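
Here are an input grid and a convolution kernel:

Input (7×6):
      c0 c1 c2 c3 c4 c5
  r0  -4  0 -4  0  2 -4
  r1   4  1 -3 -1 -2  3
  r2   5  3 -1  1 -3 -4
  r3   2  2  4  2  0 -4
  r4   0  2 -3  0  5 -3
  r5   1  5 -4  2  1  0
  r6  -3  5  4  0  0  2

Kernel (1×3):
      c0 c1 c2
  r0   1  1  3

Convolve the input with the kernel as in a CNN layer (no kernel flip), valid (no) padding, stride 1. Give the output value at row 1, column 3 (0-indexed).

The receptive field on the input at this output position is [-1 -2 3]. Elementwise product with the kernel and sum: -1·1 + -2·1 + 3·3.

6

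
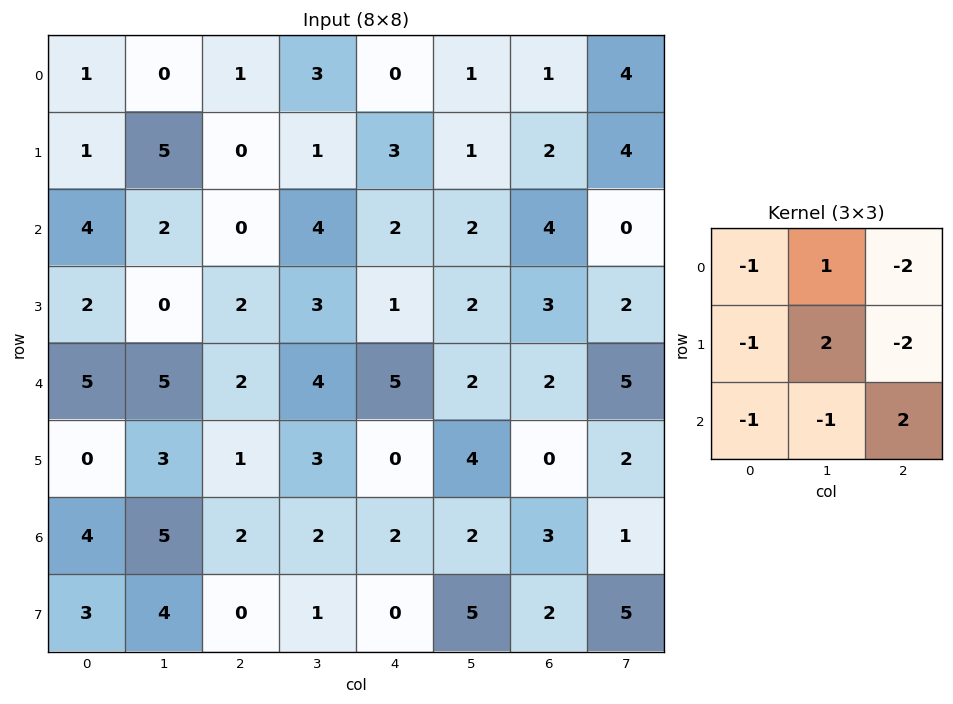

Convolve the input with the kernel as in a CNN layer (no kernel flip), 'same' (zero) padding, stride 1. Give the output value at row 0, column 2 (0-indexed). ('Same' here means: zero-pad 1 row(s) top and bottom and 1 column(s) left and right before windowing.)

The receptive field on the zero-padded input at this output position is [0 0 0 / 0 1 3 / 5 0 1]. Elementwise product with the kernel and sum: 0·-1 + 0·1 + 0·-2 + 0·-1 + 1·2 + 3·-2 + 5·-1 + 0·-1 + 1·2.

-7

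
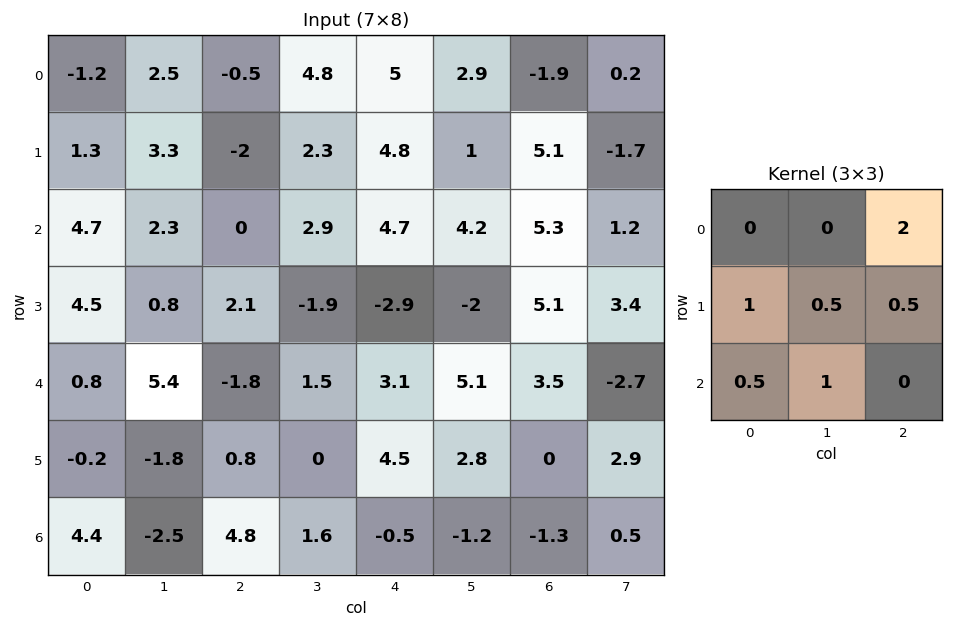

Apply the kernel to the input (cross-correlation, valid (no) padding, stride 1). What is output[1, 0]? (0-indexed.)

4.9

The receptive field on the input at this output position is [1.3 3.3 -2 / 4.7 2.3 0 / 4.5 0.8 2.1]. Elementwise product with the kernel and sum: -2·2 + 4.7·1 + 2.3·0.5 + 0·0.5 + 4.5·0.5 + 0.8·1.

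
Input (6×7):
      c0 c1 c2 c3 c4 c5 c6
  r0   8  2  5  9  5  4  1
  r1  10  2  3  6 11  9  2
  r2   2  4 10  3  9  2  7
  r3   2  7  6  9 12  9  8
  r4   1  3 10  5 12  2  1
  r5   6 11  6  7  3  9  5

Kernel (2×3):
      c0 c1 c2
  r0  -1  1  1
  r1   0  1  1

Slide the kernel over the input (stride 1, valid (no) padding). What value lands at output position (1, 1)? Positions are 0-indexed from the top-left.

20

The receptive field on the input at this output position is [2 3 6 / 4 10 3]. Elementwise product with the kernel and sum: 2·-1 + 3·1 + 6·1 + 10·1 + 3·1.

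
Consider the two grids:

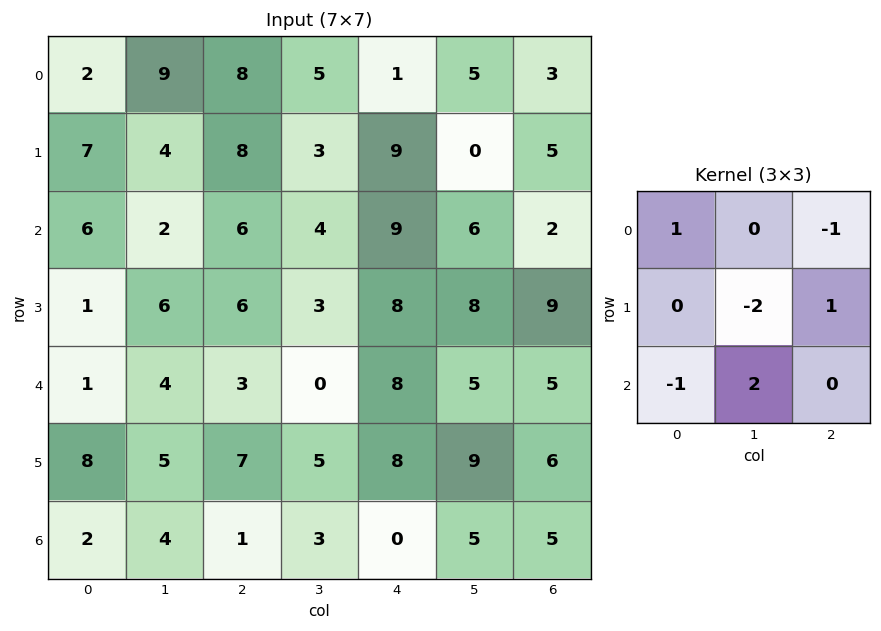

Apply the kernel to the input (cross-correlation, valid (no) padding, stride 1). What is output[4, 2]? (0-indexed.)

The receptive field on the input at this output position is [3 0 8 / 7 5 8 / 1 3 0]. Elementwise product with the kernel and sum: 3·1 + 8·-1 + 5·-2 + 8·1 + 1·-1 + 3·2.

-2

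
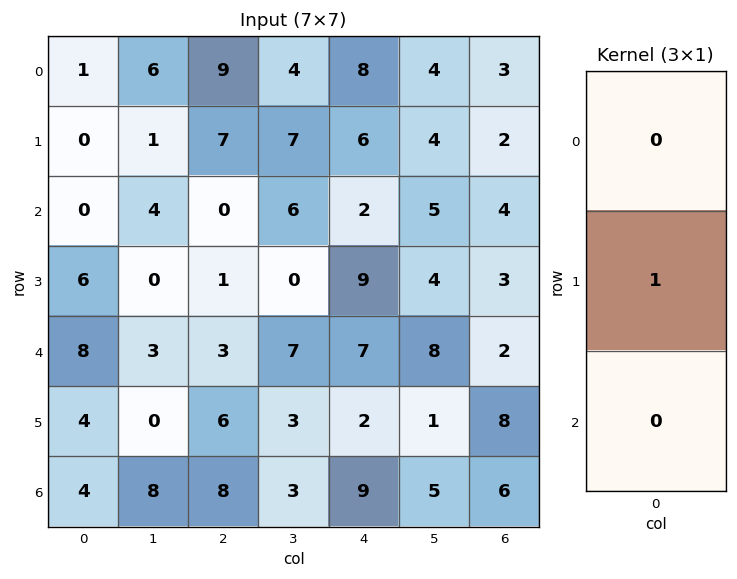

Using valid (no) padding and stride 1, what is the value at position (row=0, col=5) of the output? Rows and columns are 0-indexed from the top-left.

4

The receptive field on the input at this output position is [4 / 4 / 5]. Elementwise product with the kernel and sum: 4·1.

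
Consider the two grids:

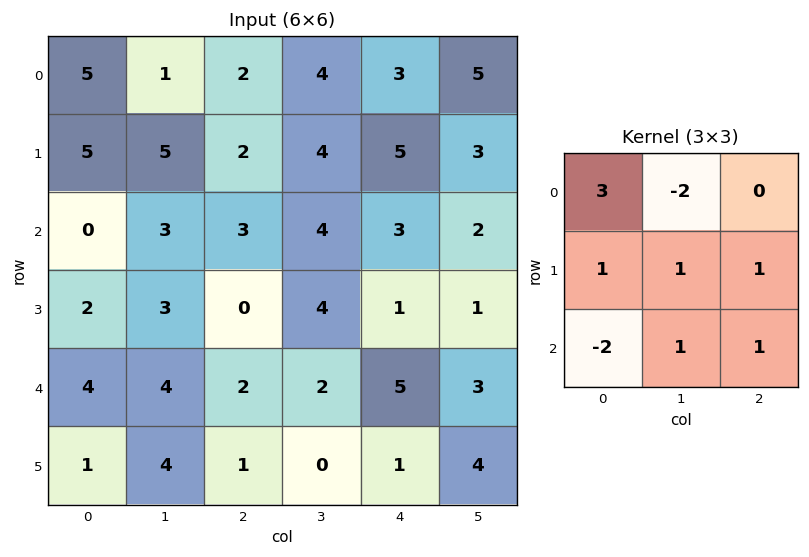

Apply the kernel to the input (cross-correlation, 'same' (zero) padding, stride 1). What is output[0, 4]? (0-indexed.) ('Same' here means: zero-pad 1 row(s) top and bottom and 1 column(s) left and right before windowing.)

The receptive field on the zero-padded input at this output position is [0 0 0 / 4 3 5 / 4 5 3]. Elementwise product with the kernel and sum: 0·3 + 0·-2 + 4·1 + 3·1 + 5·1 + 4·-2 + 5·1 + 3·1.

12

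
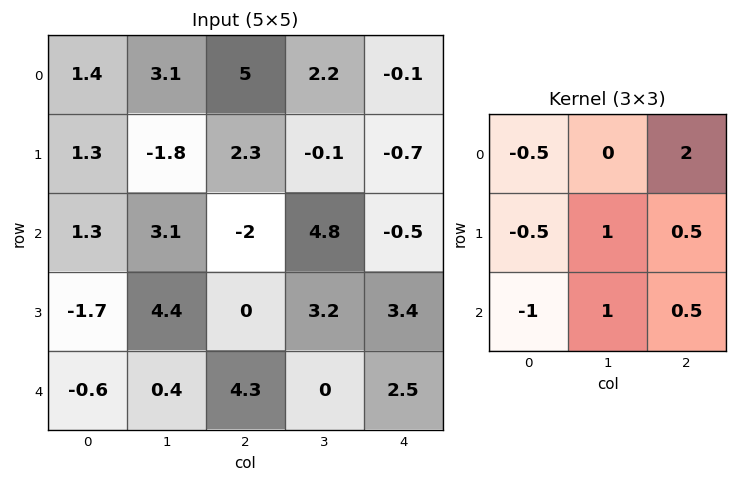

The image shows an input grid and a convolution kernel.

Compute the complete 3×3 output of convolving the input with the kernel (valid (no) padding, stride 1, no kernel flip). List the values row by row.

Output[0,0]: The receptive field on the input at this output position is [1.4 3.1 5 / 1.3 -1.8 2.3 / 1.3 3.1 -2]. Elementwise product with the kernel and sum: 1.4·-0.5 + 5·2 + 1.3·-0.5 + -1.8·1 + 2.3·0.5 + 1.3·-1 + 3.1·1 + -2·0.5.
Output[0,1]: The receptive field on the input at this output position is [3.1 5 2.2 / -1.8 2.3 -0.1 / 3.1 -2 4.8]. Elementwise product with the kernel and sum: 3.1·-0.5 + 2.2·2 + -1.8·-0.5 + 2.3·1 + -0.1·0.5 + 3.1·-1 + -2·1 + 4.8·0.5.

8.8 3.3 2.25
11.5 -3.25 7.9
3.75 11.35 1.85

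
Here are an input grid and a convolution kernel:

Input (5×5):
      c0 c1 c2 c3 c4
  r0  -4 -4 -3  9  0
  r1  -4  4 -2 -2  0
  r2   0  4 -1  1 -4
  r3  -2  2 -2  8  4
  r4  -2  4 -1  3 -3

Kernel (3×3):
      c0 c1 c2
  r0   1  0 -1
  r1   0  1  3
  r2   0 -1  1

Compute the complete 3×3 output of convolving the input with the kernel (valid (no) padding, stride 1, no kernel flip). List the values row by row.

Output[0,0]: The receptive field on the input at this output position is [-4 -4 -3 / -4 4 -2 / 0 4 -1]. Elementwise product with the kernel and sum: -4·1 + -3·-1 + 4·1 + -2·3 + 4·-1 + -1·1.
Output[0,1]: The receptive field on the input at this output position is [-4 -3 9 / 4 -2 -2 / 4 -1 1]. Elementwise product with the kernel and sum: -4·1 + 9·-1 + -2·1 + -2·3 + -1·-1 + 1·1.

-8 -19 -10
-5 18 -17
-8 29 17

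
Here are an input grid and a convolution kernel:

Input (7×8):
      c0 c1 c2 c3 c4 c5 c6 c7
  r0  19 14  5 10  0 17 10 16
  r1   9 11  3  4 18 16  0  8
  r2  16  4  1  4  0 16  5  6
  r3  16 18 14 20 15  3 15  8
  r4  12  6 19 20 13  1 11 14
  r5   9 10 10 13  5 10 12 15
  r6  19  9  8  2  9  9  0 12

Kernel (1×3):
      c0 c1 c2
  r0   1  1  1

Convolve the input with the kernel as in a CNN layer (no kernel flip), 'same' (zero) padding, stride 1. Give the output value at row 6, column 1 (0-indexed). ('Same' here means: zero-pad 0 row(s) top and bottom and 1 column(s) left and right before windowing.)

36

The receptive field on the zero-padded input at this output position is [19 9 8]. Elementwise product with the kernel and sum: 19·1 + 9·1 + 8·1.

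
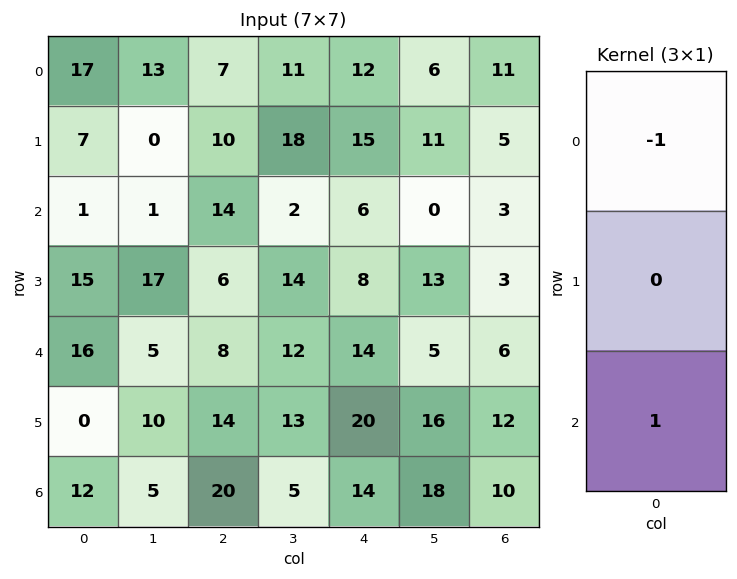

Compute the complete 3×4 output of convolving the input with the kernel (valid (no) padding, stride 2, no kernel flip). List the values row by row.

Output[0,0]: The receptive field on the input at this output position is [17 / 7 / 1]. Elementwise product with the kernel and sum: 17·-1 + 1·1.

-16 7 -6 -8
15 -6 8 3
-4 12 0 4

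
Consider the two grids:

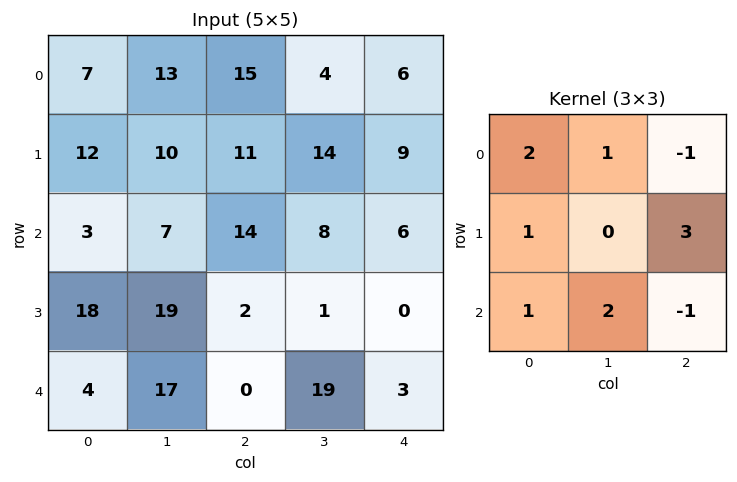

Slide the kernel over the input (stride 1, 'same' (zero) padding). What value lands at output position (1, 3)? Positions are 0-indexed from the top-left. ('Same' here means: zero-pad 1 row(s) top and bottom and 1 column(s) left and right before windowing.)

The receptive field on the zero-padded input at this output position is [15 4 6 / 11 14 9 / 14 8 6]. Elementwise product with the kernel and sum: 15·2 + 4·1 + 6·-1 + 11·1 + 9·3 + 14·1 + 8·2 + 6·-1.

90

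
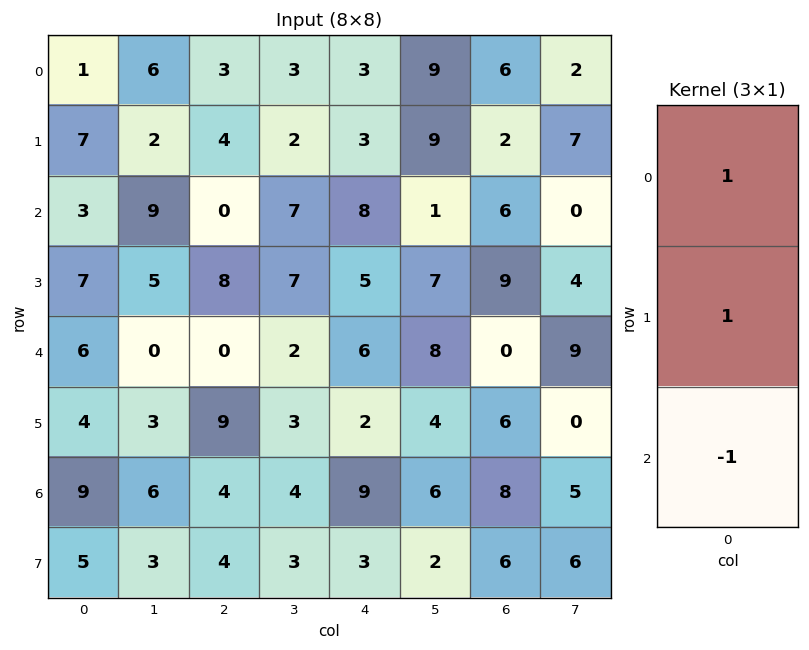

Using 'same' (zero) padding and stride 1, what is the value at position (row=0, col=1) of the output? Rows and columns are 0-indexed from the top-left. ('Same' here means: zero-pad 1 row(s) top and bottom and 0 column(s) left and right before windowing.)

4

The receptive field on the zero-padded input at this output position is [0 / 6 / 2]. Elementwise product with the kernel and sum: 0·1 + 6·1 + 2·-1.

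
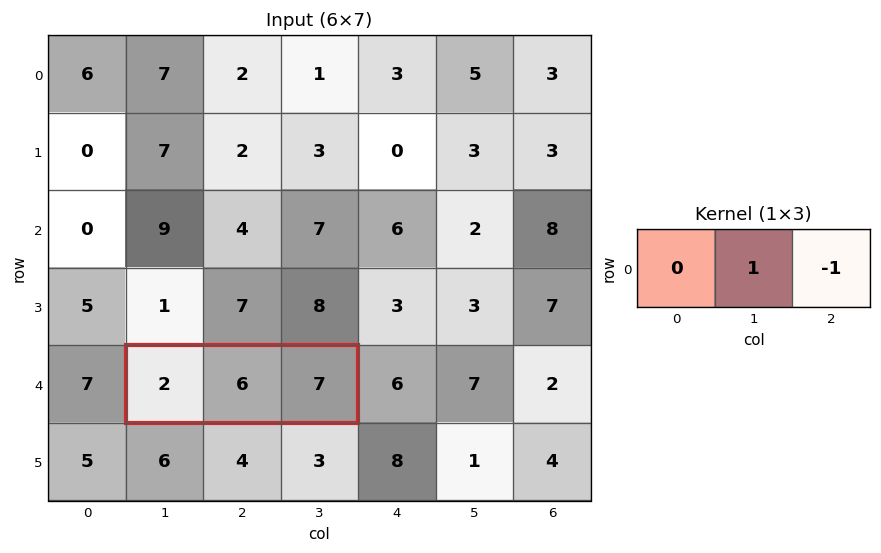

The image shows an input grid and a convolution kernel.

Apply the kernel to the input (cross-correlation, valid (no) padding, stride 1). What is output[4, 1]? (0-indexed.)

The receptive field on the input at this output position is [2 6 7]. Elementwise product with the kernel and sum: 6·1 + 7·-1.

-1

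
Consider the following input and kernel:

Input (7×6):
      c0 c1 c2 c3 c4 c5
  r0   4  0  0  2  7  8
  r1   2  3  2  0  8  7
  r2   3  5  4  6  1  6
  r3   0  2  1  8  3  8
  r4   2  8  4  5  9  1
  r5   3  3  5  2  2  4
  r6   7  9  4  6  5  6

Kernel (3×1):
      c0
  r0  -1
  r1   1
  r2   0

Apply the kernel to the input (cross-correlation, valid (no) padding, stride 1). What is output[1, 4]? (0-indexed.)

The receptive field on the input at this output position is [8 / 1 / 3]. Elementwise product with the kernel and sum: 8·-1 + 1·1.

-7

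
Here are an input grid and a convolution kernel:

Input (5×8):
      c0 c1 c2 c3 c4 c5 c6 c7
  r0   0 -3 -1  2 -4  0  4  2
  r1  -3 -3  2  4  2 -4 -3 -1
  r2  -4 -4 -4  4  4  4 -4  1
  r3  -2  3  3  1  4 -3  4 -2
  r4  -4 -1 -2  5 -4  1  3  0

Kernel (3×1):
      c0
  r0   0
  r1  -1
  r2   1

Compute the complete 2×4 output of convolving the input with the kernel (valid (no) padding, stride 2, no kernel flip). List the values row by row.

-1 -6 2 -1
-2 -5 -8 -1

Output[0,0]: The receptive field on the input at this output position is [0 / -3 / -4]. Elementwise product with the kernel and sum: -3·-1 + -4·1.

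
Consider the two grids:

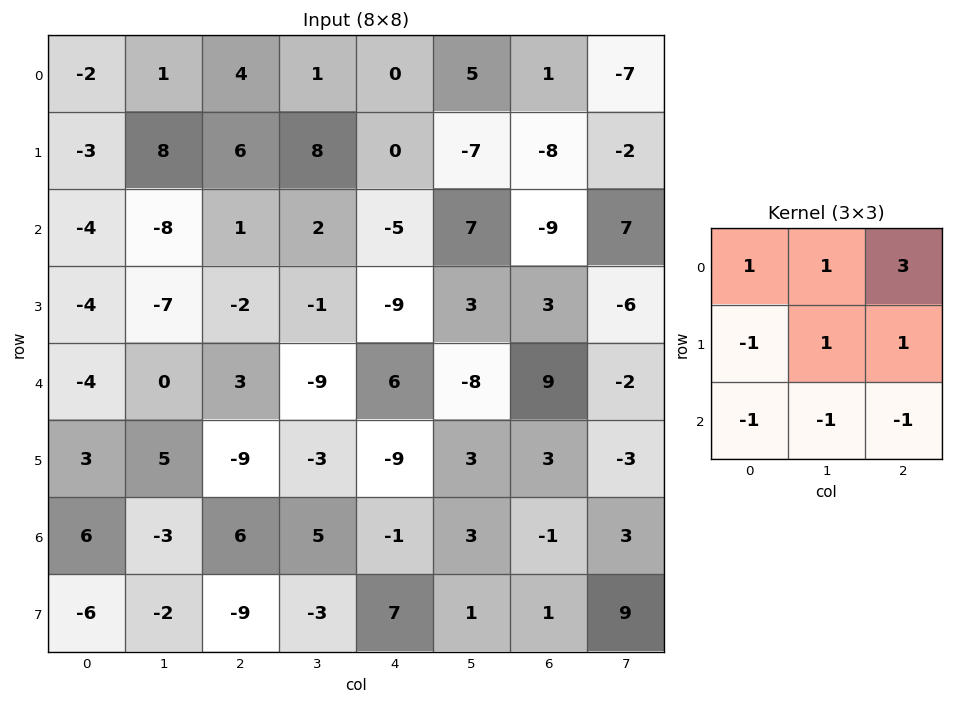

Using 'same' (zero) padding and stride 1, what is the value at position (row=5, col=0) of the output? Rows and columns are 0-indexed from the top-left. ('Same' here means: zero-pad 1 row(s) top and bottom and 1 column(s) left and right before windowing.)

1

The receptive field on the zero-padded input at this output position is [0 -4 0 / 0 3 5 / 0 6 -3]. Elementwise product with the kernel and sum: 0·1 + -4·1 + 0·3 + 0·-1 + 3·1 + 5·1 + 0·-1 + 6·-1 + -3·-1.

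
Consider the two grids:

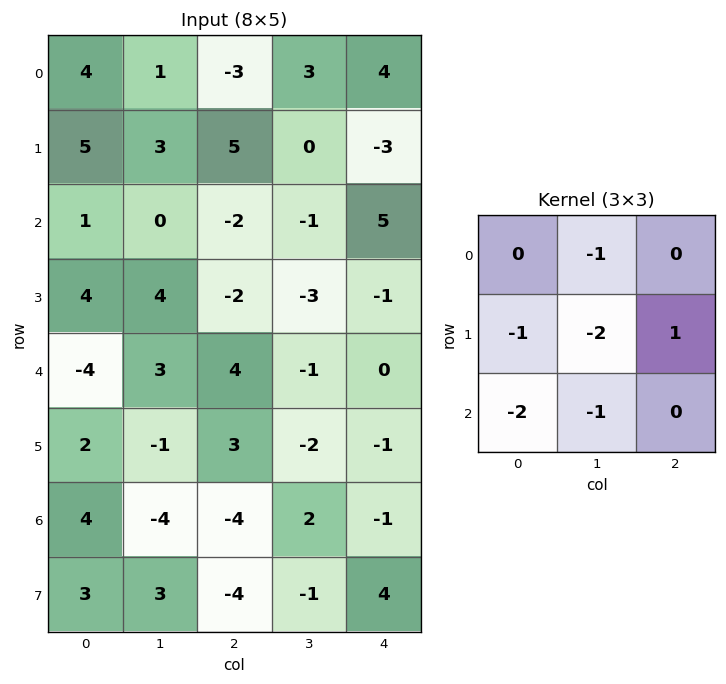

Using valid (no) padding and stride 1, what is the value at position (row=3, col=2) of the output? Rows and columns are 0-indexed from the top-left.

-3

The receptive field on the input at this output position is [-2 -3 -1 / 4 -1 0 / 3 -2 -1]. Elementwise product with the kernel and sum: -3·-1 + 4·-1 + -1·-2 + 0·1 + 3·-2 + -2·-1.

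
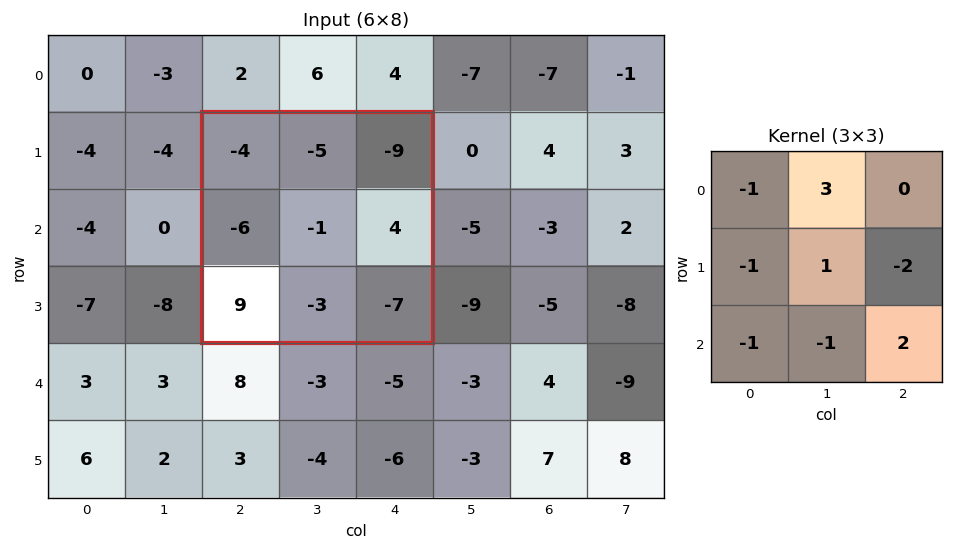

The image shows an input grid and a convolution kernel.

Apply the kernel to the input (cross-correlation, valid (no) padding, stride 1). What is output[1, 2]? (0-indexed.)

-34

The receptive field on the input at this output position is [-4 -5 -9 / -6 -1 4 / 9 -3 -7]. Elementwise product with the kernel and sum: -4·-1 + -5·3 + -6·-1 + -1·1 + 4·-2 + 9·-1 + -3·-1 + -7·2.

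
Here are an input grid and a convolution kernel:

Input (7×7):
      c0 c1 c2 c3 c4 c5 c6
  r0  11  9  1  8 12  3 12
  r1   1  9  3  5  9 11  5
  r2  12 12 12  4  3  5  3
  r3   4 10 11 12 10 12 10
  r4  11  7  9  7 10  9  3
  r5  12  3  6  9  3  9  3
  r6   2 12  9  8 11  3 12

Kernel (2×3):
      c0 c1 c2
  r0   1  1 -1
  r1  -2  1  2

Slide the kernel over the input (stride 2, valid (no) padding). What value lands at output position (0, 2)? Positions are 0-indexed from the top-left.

The receptive field on the input at this output position is [12 3 12 / 9 11 5]. Elementwise product with the kernel and sum: 12·1 + 3·1 + 12·-1 + 9·-2 + 11·1 + 5·2.

6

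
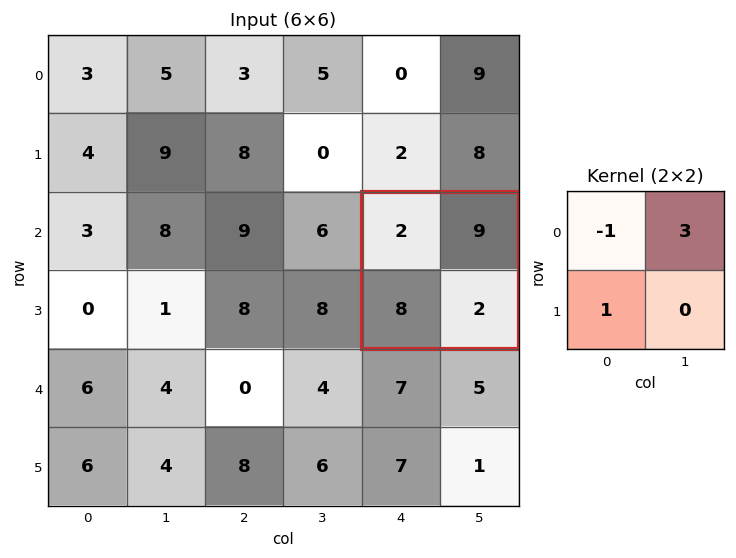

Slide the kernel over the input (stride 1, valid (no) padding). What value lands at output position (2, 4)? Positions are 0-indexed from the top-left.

The receptive field on the input at this output position is [2 9 / 8 2]. Elementwise product with the kernel and sum: 2·-1 + 9·3 + 8·1.

33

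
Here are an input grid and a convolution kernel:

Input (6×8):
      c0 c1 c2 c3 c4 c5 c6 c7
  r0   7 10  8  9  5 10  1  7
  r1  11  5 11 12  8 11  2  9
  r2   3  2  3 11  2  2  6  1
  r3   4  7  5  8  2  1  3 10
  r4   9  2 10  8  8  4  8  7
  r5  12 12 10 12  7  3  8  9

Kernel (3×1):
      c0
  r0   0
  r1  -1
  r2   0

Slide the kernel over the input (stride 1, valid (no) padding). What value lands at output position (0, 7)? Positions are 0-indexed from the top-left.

-9

The receptive field on the input at this output position is [7 / 9 / 1]. Elementwise product with the kernel and sum: 9·-1.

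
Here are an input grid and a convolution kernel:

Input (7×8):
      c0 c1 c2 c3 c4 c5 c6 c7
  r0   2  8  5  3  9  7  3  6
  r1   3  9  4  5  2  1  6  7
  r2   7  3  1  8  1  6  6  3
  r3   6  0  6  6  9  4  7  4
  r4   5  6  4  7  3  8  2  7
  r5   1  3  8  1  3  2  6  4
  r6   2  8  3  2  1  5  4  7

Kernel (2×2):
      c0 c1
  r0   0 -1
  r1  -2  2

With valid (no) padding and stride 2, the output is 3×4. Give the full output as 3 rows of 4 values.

4 -1 -9 -4
-15 -8 -16 -9
-2 -21 -10 -11

Output[0,0]: The receptive field on the input at this output position is [2 8 / 3 9]. Elementwise product with the kernel and sum: 8·-1 + 3·-2 + 9·2.
Output[0,1]: The receptive field on the input at this output position is [5 3 / 4 5]. Elementwise product with the kernel and sum: 3·-1 + 4·-2 + 5·2.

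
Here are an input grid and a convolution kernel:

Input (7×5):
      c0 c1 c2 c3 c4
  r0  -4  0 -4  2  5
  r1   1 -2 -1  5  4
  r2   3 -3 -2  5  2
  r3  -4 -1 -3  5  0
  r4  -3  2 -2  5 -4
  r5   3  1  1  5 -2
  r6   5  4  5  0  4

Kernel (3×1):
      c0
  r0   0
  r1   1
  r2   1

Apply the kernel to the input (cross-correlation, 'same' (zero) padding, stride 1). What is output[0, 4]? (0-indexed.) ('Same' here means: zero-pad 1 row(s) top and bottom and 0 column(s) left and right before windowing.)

The receptive field on the zero-padded input at this output position is [0 / 5 / 4]. Elementwise product with the kernel and sum: 5·1 + 4·1.

9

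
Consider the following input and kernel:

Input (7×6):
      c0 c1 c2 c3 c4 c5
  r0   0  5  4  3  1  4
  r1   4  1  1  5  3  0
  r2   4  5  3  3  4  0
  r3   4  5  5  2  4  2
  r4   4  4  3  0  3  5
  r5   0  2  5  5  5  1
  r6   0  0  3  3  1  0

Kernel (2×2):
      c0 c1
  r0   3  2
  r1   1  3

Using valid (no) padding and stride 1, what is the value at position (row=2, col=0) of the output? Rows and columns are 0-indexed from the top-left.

41

The receptive field on the input at this output position is [4 5 / 4 5]. Elementwise product with the kernel and sum: 4·3 + 5·2 + 4·1 + 5·3.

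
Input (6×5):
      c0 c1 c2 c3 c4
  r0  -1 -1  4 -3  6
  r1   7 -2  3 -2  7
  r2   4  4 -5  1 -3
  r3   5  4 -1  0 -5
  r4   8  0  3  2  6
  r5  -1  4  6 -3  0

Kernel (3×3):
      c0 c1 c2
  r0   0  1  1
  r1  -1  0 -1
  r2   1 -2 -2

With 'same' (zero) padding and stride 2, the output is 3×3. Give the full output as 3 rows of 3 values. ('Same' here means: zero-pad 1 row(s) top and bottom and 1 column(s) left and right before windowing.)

-9 0 -13
-17 2 16
3 -5 -10

Output[0,0]: The receptive field on the zero-padded input at this output position is [0 0 0 / 0 -1 -1 / 0 7 -2]. Elementwise product with the kernel and sum: 0·1 + 0·1 + 0·-1 + -1·-1 + 0·1 + 7·-2 + -2·-2.
Output[0,1]: The receptive field on the zero-padded input at this output position is [0 0 0 / -1 4 -3 / -2 3 -2]. Elementwise product with the kernel and sum: 0·1 + 0·1 + -1·-1 + -3·-1 + -2·1 + 3·-2 + -2·-2.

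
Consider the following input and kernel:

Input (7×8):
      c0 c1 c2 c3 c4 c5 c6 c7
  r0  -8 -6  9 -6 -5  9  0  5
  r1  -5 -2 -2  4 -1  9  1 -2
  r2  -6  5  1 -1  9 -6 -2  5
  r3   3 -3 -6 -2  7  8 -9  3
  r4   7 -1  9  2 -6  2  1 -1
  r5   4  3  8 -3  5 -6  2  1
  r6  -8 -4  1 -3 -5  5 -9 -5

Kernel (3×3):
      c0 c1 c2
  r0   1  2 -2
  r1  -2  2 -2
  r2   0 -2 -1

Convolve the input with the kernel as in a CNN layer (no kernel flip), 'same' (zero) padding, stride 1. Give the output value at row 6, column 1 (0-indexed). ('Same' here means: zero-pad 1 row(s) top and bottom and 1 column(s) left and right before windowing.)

The receptive field on the zero-padded input at this output position is [4 3 8 / -8 -4 1 / 0 0 0]. Elementwise product with the kernel and sum: 4·1 + 3·2 + 8·-2 + -8·-2 + -4·2 + 1·-2 + 0·-2 + 0·-1.

0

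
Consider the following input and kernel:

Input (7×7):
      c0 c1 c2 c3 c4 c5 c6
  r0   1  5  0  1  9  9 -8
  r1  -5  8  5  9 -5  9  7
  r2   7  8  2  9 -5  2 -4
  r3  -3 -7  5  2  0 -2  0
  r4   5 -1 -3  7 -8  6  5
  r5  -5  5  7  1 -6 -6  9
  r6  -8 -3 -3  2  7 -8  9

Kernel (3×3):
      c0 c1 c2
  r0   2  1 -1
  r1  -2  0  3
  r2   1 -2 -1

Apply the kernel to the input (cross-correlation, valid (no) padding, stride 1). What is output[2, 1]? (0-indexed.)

The receptive field on the input at this output position is [8 2 9 / -7 5 2 / -1 -3 7]. Elementwise product with the kernel and sum: 8·2 + 2·1 + 9·-1 + -7·-2 + 2·3 + -1·1 + -3·-2 + 7·-1.

27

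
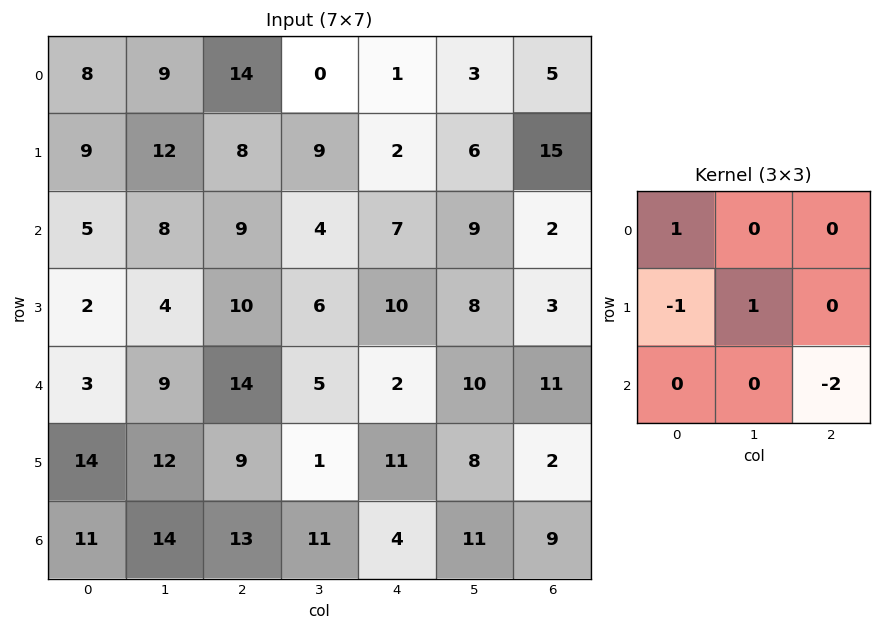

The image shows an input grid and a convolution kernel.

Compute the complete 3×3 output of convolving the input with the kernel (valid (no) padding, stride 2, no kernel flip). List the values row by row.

Output[0,0]: The receptive field on the input at this output position is [8 9 14 / 9 12 8 / 5 8 9]. Elementwise product with the kernel and sum: 8·1 + 9·-1 + 12·1 + 9·-2.

-7 1 1
-21 1 -17
-25 -2 -19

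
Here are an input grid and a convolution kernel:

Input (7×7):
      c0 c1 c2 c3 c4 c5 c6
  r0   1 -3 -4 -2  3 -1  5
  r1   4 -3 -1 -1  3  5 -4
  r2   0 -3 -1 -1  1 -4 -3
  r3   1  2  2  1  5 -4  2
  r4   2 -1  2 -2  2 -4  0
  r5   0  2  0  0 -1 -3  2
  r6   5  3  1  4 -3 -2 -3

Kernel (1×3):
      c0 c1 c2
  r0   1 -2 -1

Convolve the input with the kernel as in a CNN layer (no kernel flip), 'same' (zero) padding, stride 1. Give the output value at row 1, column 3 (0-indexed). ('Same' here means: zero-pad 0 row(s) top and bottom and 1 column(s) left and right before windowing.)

-2

The receptive field on the zero-padded input at this output position is [-1 -1 3]. Elementwise product with the kernel and sum: -1·1 + -1·-2 + 3·-1.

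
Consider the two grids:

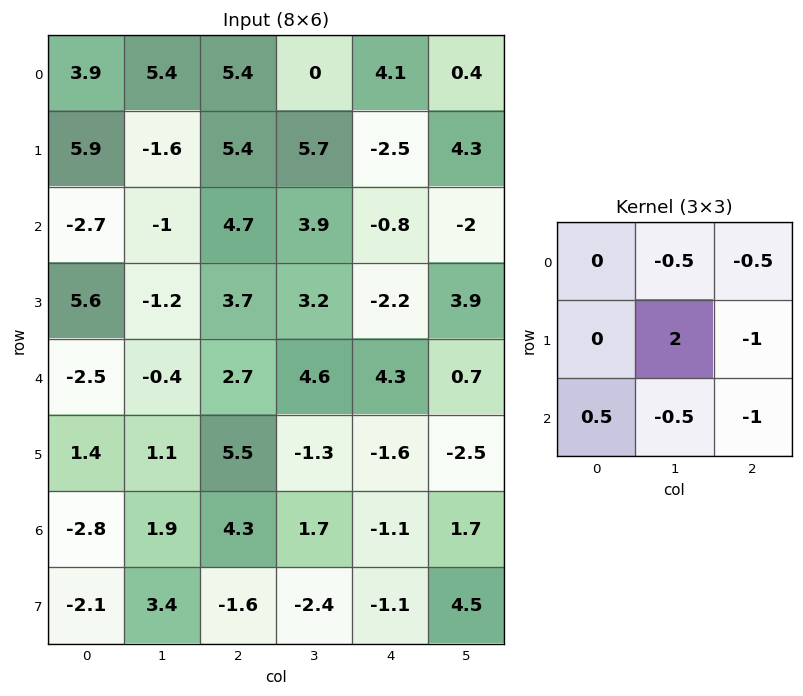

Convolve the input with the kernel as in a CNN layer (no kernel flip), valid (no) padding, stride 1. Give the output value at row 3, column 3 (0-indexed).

The receptive field on the input at this output position is [3.2 -2.2 3.9 / 4.6 4.3 0.7 / -1.3 -1.6 -2.5]. Elementwise product with the kernel and sum: -2.2·-0.5 + 3.9·-0.5 + 4.3·2 + 0.7·-1 + -1.3·0.5 + -1.6·-0.5 + -2.5·-1.

9.7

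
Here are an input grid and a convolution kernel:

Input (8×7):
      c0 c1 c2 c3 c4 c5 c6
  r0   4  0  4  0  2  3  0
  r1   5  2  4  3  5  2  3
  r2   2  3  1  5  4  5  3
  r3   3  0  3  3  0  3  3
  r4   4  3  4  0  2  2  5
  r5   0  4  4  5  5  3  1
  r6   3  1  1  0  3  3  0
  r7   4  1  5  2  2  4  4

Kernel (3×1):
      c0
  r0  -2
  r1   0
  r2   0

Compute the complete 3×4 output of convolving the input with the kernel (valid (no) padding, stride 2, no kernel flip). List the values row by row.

Output[0,0]: The receptive field on the input at this output position is [4 / 5 / 2]. Elementwise product with the kernel and sum: 4·-2.
Output[0,1]: The receptive field on the input at this output position is [4 / 4 / 1]. Elementwise product with the kernel and sum: 4·-2.

-8 -8 -4 0
-4 -2 -8 -6
-8 -8 -4 -10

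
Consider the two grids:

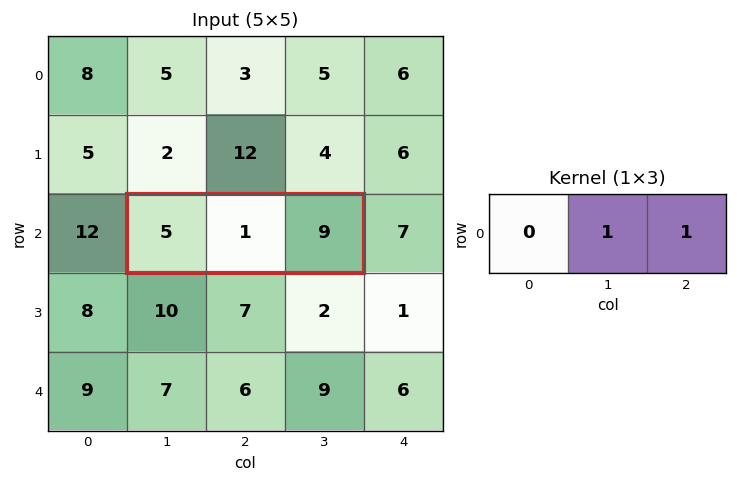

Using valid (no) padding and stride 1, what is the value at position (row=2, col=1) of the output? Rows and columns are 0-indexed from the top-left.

10

The receptive field on the input at this output position is [5 1 9]. Elementwise product with the kernel and sum: 1·1 + 9·1.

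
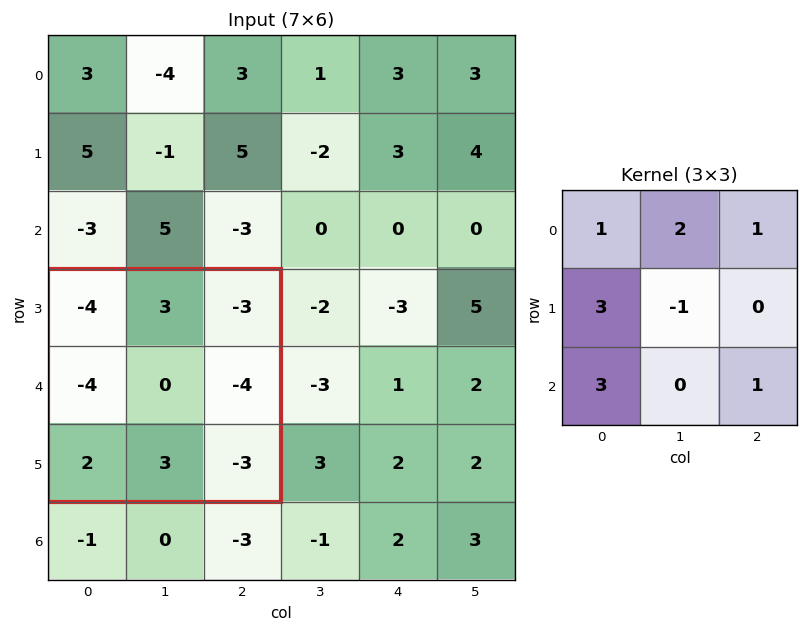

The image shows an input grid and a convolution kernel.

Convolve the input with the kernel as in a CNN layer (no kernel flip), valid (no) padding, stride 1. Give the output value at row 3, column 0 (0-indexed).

The receptive field on the input at this output position is [-4 3 -3 / -4 0 -4 / 2 3 -3]. Elementwise product with the kernel and sum: -4·1 + 3·2 + -3·1 + -4·3 + 0·-1 + 2·3 + -3·1.

-10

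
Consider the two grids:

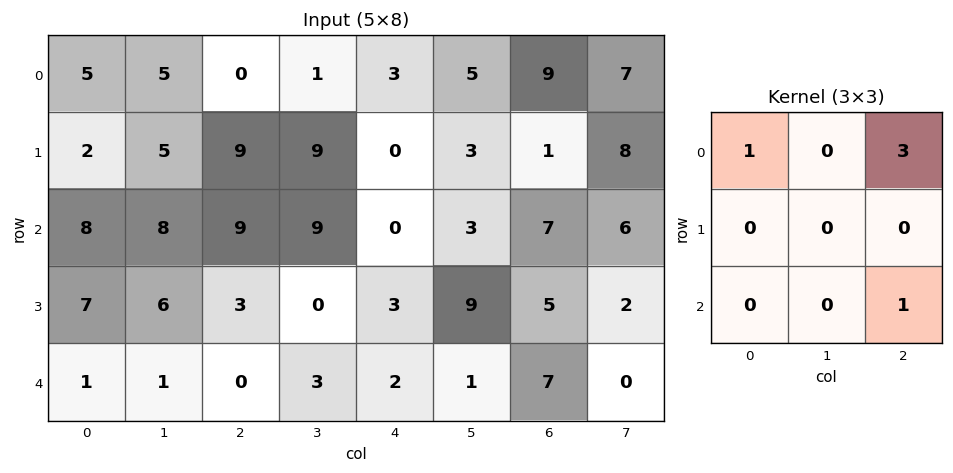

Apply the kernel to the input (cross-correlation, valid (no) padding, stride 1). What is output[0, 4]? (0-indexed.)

The receptive field on the input at this output position is [3 5 9 / 0 3 1 / 0 3 7]. Elementwise product with the kernel and sum: 3·1 + 9·3 + 7·1.

37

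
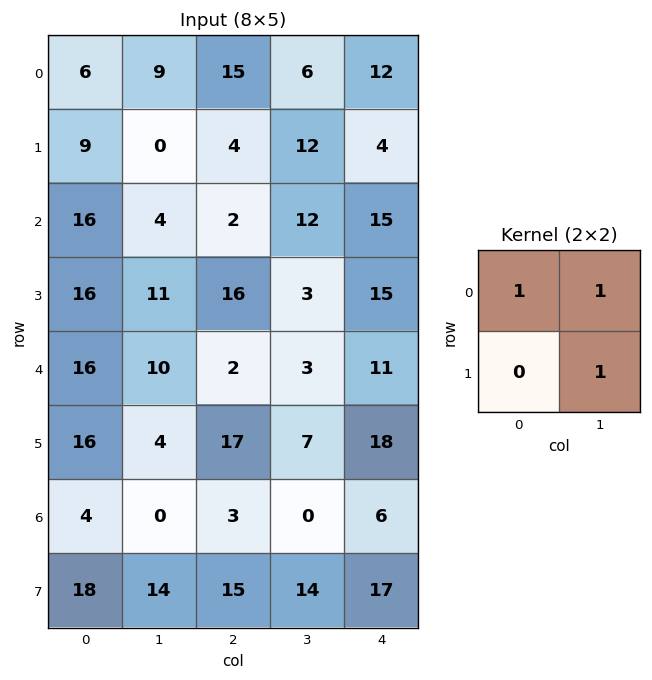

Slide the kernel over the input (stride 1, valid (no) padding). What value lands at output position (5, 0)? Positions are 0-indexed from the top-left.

The receptive field on the input at this output position is [16 4 / 4 0]. Elementwise product with the kernel and sum: 16·1 + 4·1 + 0·1.

20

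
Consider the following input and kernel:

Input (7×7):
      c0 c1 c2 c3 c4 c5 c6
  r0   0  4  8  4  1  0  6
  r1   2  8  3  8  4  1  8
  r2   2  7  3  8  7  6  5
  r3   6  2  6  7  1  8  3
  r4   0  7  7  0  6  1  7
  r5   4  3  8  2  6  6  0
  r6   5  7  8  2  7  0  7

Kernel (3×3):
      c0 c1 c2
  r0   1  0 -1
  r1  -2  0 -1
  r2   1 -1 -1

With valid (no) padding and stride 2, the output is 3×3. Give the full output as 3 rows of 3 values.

-23 -15 -25
-33 -16 -5
-33 -22 -13

Output[0,0]: The receptive field on the input at this output position is [0 4 8 / 2 8 3 / 2 7 3]. Elementwise product with the kernel and sum: 0·1 + 8·-1 + 2·-2 + 3·-1 + 2·1 + 7·-1 + 3·-1.
Output[0,1]: The receptive field on the input at this output position is [8 4 1 / 3 8 4 / 3 8 7]. Elementwise product with the kernel and sum: 8·1 + 1·-1 + 3·-2 + 4·-1 + 3·1 + 8·-1 + 7·-1.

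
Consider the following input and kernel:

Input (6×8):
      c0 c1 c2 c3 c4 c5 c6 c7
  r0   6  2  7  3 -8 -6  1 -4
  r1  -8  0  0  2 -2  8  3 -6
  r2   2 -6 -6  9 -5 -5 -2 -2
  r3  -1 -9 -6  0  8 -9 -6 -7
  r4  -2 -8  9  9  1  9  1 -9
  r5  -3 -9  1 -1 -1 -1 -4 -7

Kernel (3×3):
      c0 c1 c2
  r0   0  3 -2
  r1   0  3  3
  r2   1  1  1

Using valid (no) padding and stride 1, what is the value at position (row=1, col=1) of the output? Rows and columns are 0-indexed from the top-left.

-10

The receptive field on the input at this output position is [0 0 2 / -6 -6 9 / -9 -6 0]. Elementwise product with the kernel and sum: 0·3 + 2·-2 + -6·3 + 9·3 + -9·1 + -6·1 + 0·1.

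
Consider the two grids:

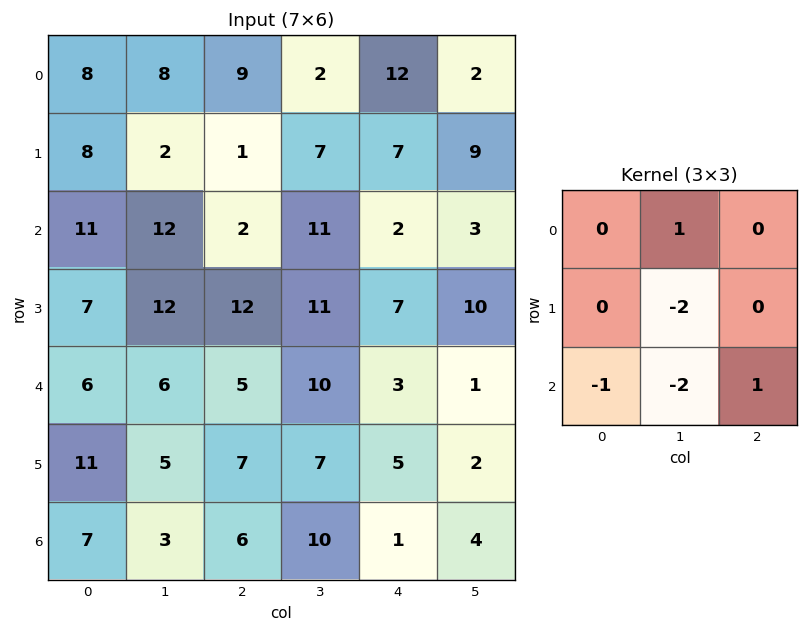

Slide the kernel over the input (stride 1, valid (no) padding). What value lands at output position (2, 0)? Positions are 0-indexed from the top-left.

-25

The receptive field on the input at this output position is [11 12 2 / 7 12 12 / 6 6 5]. Elementwise product with the kernel and sum: 12·1 + 12·-2 + 6·-1 + 6·-2 + 5·1.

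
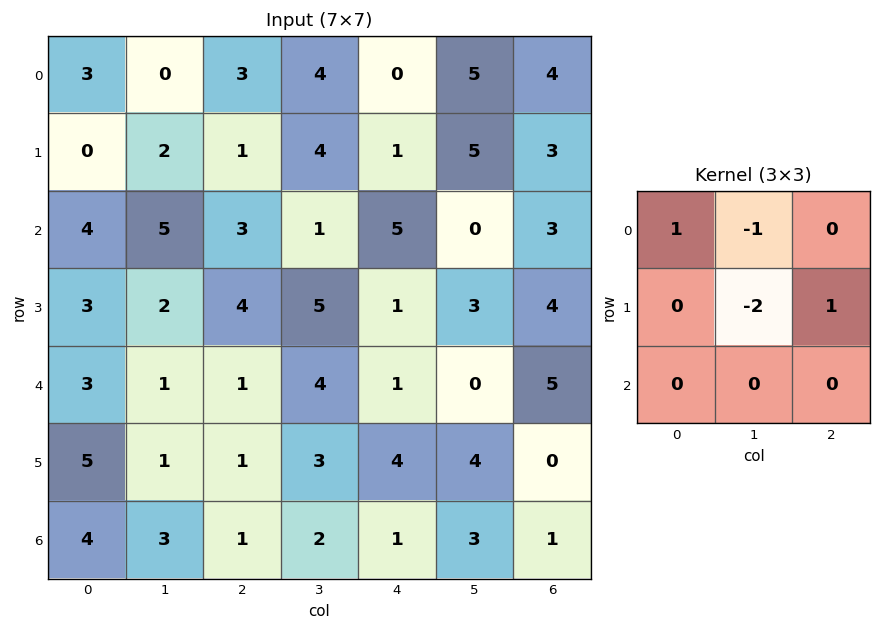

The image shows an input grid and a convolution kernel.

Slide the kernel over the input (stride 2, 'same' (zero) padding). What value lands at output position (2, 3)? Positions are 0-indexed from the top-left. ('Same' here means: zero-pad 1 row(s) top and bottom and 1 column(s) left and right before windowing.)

-11

The receptive field on the zero-padded input at this output position is [3 4 0 / 0 5 0 / 4 0 0]. Elementwise product with the kernel and sum: 3·1 + 4·-1 + 5·-2 + 0·1.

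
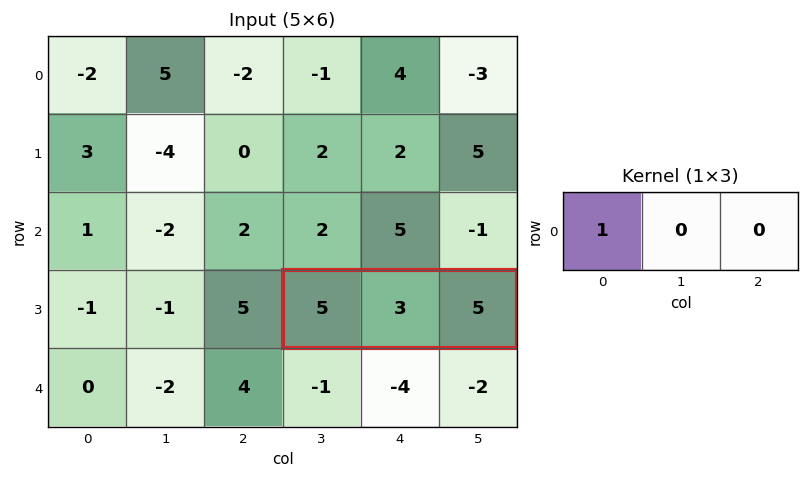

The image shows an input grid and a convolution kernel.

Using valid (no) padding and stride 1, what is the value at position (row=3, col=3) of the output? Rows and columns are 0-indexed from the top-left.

The receptive field on the input at this output position is [5 3 5]. Elementwise product with the kernel and sum: 5·1.

5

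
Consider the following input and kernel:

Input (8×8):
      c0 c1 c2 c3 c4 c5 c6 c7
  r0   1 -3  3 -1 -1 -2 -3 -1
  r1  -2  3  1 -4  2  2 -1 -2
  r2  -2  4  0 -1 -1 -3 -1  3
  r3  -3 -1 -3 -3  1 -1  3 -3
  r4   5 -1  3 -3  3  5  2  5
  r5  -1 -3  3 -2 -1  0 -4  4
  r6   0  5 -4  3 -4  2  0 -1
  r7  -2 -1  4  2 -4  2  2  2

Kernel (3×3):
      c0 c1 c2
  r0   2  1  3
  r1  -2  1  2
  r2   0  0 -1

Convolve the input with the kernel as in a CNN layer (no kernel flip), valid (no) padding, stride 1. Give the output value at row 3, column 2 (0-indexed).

The receptive field on the input at this output position is [-3 -3 1 / 3 -3 3 / 3 -2 -1]. Elementwise product with the kernel and sum: -3·2 + -3·1 + 1·3 + 3·-2 + -3·1 + 3·2 + -1·-1.

-8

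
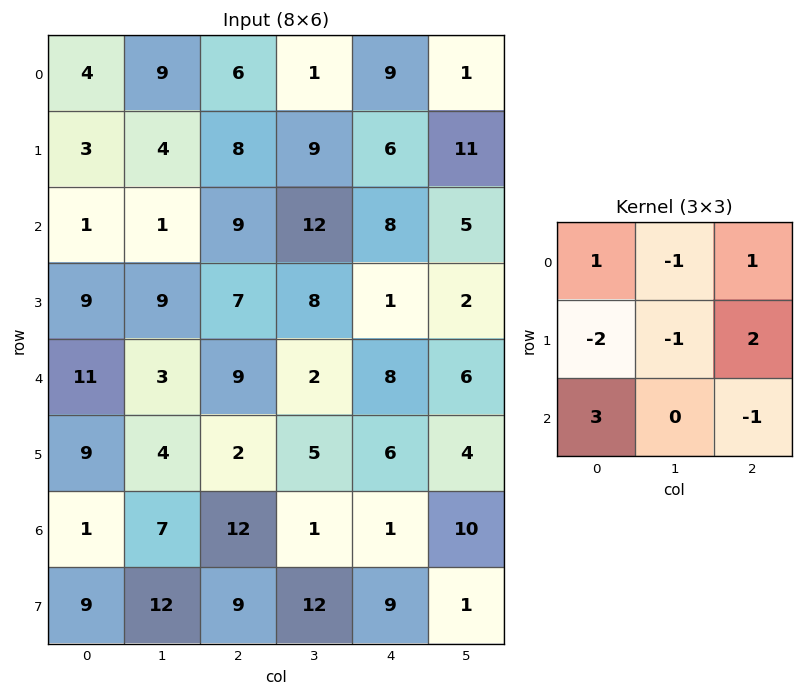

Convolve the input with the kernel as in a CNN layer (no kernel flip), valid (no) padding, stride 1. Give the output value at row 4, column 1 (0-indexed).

16

The receptive field on the input at this output position is [3 9 2 / 4 2 5 / 7 12 1]. Elementwise product with the kernel and sum: 3·1 + 9·-1 + 2·1 + 4·-2 + 2·-1 + 5·2 + 7·3 + 1·-1.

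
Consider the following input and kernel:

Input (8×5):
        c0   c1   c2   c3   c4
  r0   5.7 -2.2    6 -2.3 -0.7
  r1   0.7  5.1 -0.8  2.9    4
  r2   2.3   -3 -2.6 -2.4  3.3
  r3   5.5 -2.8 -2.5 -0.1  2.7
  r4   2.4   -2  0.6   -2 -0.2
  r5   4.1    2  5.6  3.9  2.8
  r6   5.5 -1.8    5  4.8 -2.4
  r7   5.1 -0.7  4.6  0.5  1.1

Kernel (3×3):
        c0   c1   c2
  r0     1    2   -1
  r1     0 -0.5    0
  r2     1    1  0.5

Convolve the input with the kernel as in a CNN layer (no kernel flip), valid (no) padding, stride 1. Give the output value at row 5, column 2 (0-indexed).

13.85

The receptive field on the input at this output position is [5.6 3.9 2.8 / 5 4.8 -2.4 / 4.6 0.5 1.1]. Elementwise product with the kernel and sum: 5.6·1 + 3.9·2 + 2.8·-1 + 4.8·-0.5 + 4.6·1 + 0.5·1 + 1.1·0.5.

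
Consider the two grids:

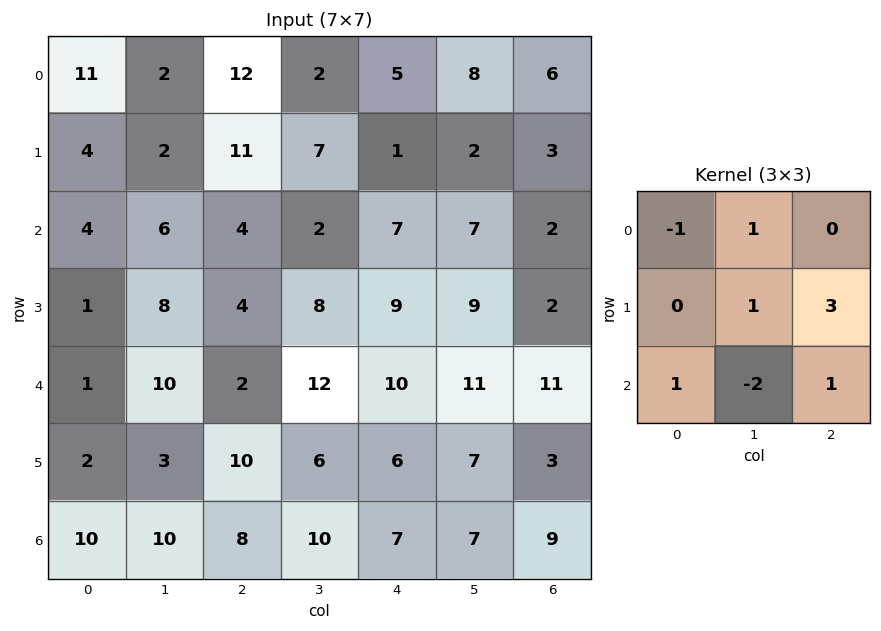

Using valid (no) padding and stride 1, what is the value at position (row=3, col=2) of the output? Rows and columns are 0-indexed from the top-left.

The receptive field on the input at this output position is [4 8 9 / 2 12 10 / 10 6 6]. Elementwise product with the kernel and sum: 4·-1 + 8·1 + 12·1 + 10·3 + 10·1 + 6·-2 + 6·1.

50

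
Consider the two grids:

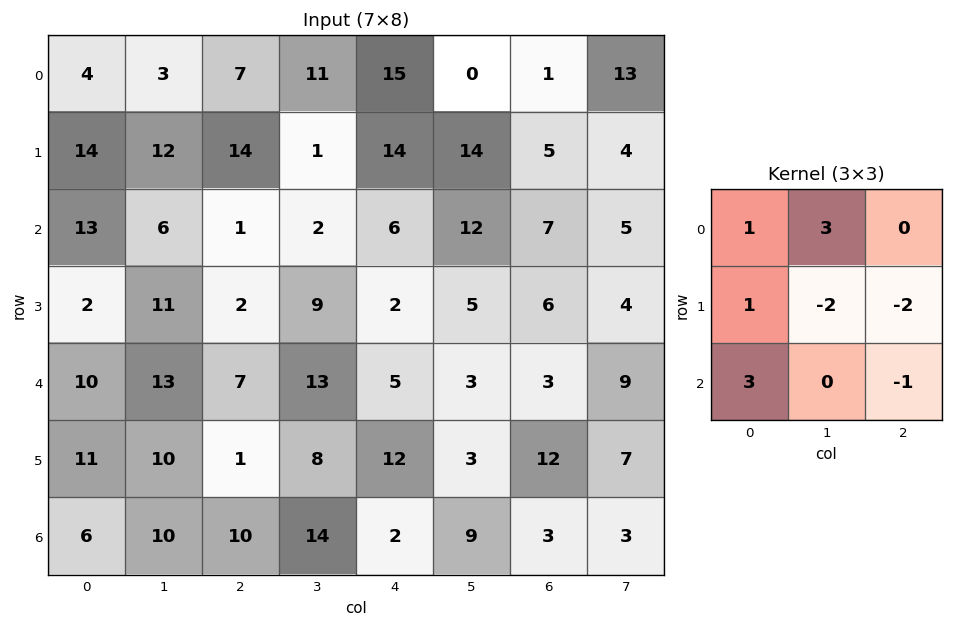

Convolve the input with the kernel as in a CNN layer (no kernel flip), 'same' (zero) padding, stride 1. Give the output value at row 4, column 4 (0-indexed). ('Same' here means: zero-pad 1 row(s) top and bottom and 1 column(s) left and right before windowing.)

The receptive field on the zero-padded input at this output position is [9 2 5 / 13 5 3 / 8 12 3]. Elementwise product with the kernel and sum: 9·1 + 2·3 + 13·1 + 5·-2 + 3·-2 + 8·3 + 3·-1.

33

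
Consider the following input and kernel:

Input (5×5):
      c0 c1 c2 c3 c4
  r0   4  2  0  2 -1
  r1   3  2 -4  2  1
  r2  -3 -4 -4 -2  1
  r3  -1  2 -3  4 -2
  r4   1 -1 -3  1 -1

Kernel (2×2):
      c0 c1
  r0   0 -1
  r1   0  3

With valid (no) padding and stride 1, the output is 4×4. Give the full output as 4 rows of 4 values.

4 -12 4 4
-14 -8 -8 2
10 -5 14 -7
-5 -6 -1 -1

Output[0,0]: The receptive field on the input at this output position is [4 2 / 3 2]. Elementwise product with the kernel and sum: 2·-1 + 2·3.
Output[0,1]: The receptive field on the input at this output position is [2 0 / 2 -4]. Elementwise product with the kernel and sum: 0·-1 + -4·3.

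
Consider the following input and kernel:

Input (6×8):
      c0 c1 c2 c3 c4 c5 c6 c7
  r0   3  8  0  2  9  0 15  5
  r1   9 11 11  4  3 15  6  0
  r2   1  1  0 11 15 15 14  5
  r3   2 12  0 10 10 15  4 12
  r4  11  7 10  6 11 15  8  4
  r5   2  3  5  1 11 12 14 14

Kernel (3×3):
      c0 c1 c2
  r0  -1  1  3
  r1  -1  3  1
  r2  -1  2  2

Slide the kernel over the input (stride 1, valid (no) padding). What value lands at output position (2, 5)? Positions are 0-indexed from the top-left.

32

The receptive field on the input at this output position is [15 14 5 / 15 4 12 / 15 8 4]. Elementwise product with the kernel and sum: 15·-1 + 14·1 + 5·3 + 15·-1 + 4·3 + 12·1 + 15·-1 + 8·2 + 4·2.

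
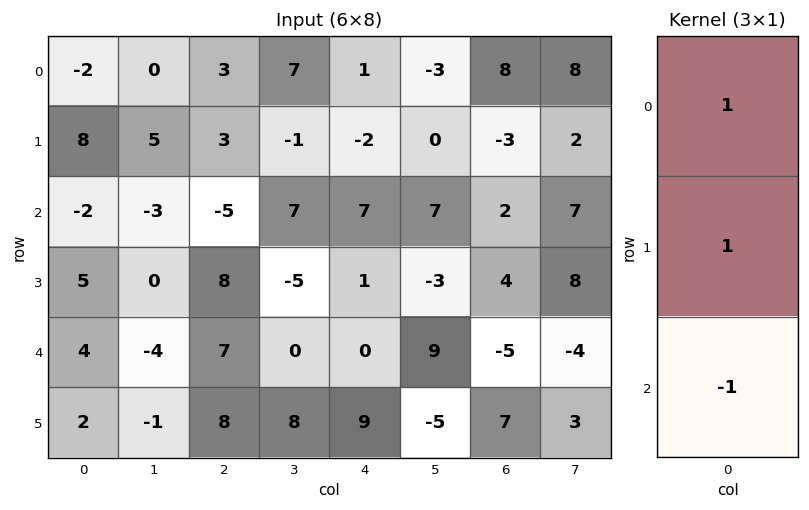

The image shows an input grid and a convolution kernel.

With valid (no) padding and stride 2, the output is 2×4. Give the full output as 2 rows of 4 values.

Output[0,0]: The receptive field on the input at this output position is [-2 / 8 / -2]. Elementwise product with the kernel and sum: -2·1 + 8·1 + -2·-1.
Output[0,1]: The receptive field on the input at this output position is [3 / 3 / -5]. Elementwise product with the kernel and sum: 3·1 + 3·1 + -5·-1.

8 11 -8 3
-1 -4 8 11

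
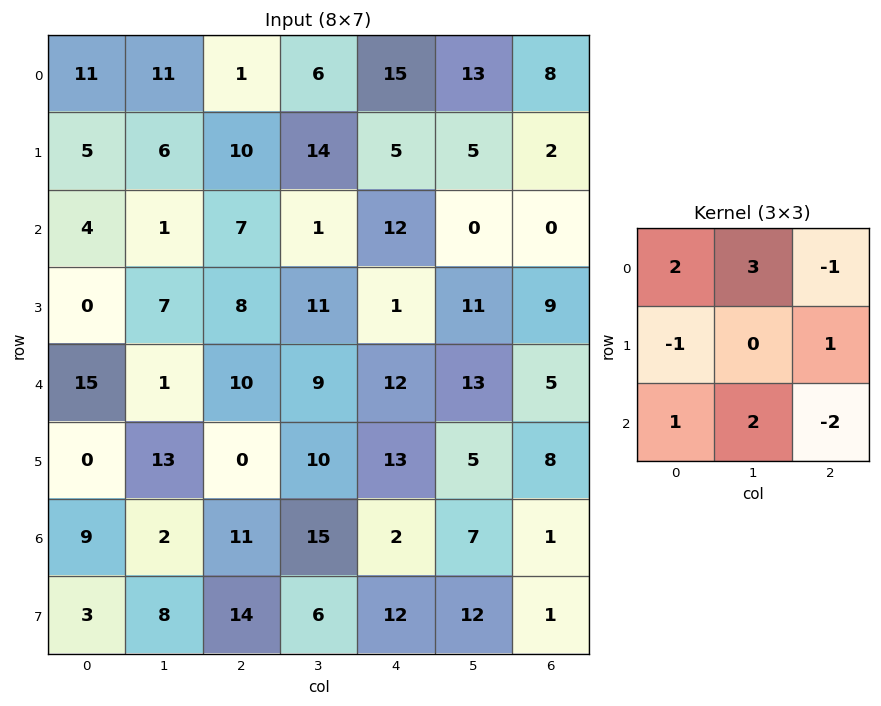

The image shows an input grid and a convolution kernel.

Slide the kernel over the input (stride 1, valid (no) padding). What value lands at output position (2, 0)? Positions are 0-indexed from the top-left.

The receptive field on the input at this output position is [4 1 7 / 0 7 8 / 15 1 10]. Elementwise product with the kernel and sum: 4·2 + 1·3 + 7·-1 + 0·-1 + 8·1 + 15·1 + 1·2 + 10·-2.

9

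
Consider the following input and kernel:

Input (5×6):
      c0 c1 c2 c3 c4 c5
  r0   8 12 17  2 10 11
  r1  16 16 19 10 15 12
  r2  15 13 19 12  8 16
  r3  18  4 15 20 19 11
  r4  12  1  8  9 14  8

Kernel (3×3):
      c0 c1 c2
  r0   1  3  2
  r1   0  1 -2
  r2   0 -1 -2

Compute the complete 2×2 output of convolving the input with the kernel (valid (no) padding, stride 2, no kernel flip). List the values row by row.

Output[0,0]: The receptive field on the input at this output position is [8 12 17 / 16 16 19 / 15 13 19]. Elementwise product with the kernel and sum: 8·1 + 12·3 + 17·2 + 16·1 + 19·-2 + 13·-1 + 19·-2.

5 -5
49 16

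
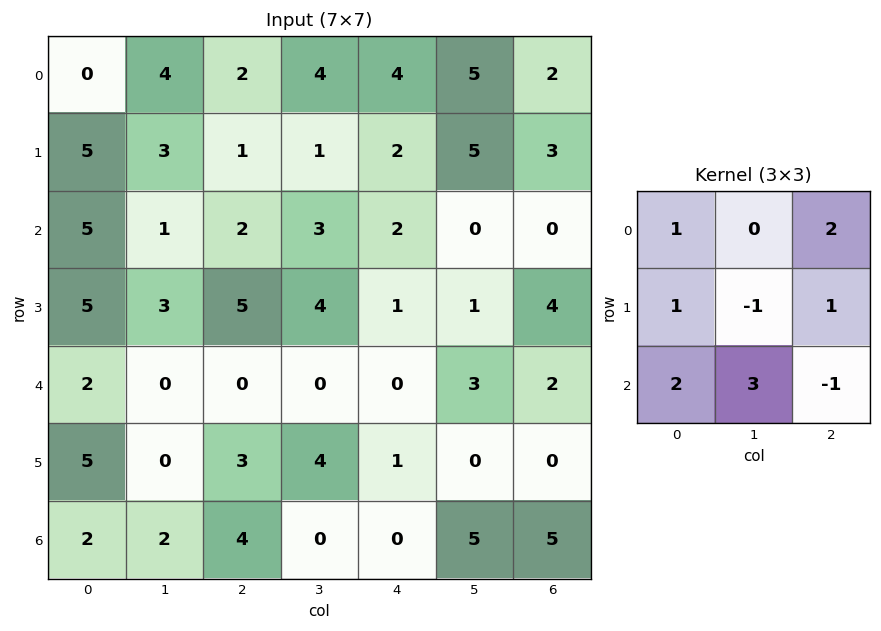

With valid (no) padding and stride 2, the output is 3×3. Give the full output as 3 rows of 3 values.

Output[0,0]: The receptive field on the input at this output position is [0 4 2 / 5 3 1 / 5 1 2]. Elementwise product with the kernel and sum: 0·1 + 2·2 + 5·1 + 3·-1 + 1·1 + 5·2 + 1·3 + 2·-1.

18 23 12
20 8 13
16 8 15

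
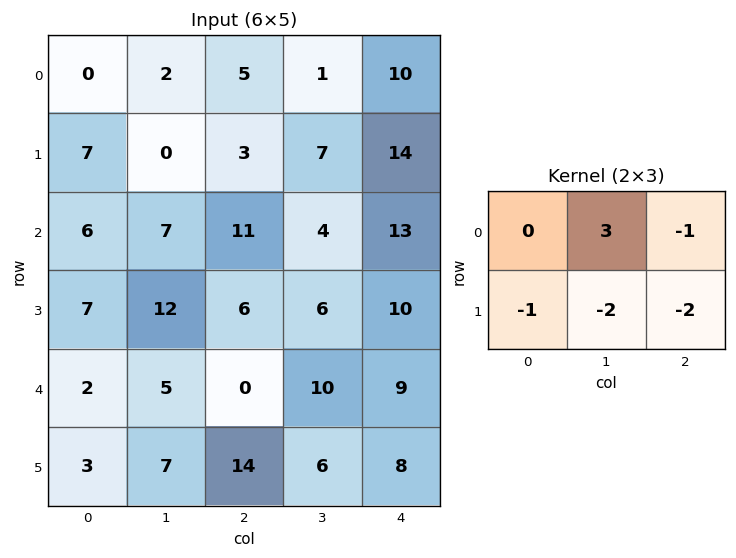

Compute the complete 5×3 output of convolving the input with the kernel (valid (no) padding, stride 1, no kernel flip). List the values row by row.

-12 -6 -52
-45 -35 -38
-33 -7 -39
18 -13 -30
-30 -57 -21

Output[0,0]: The receptive field on the input at this output position is [0 2 5 / 7 0 3]. Elementwise product with the kernel and sum: 2·3 + 5·-1 + 7·-1 + 0·-2 + 3·-2.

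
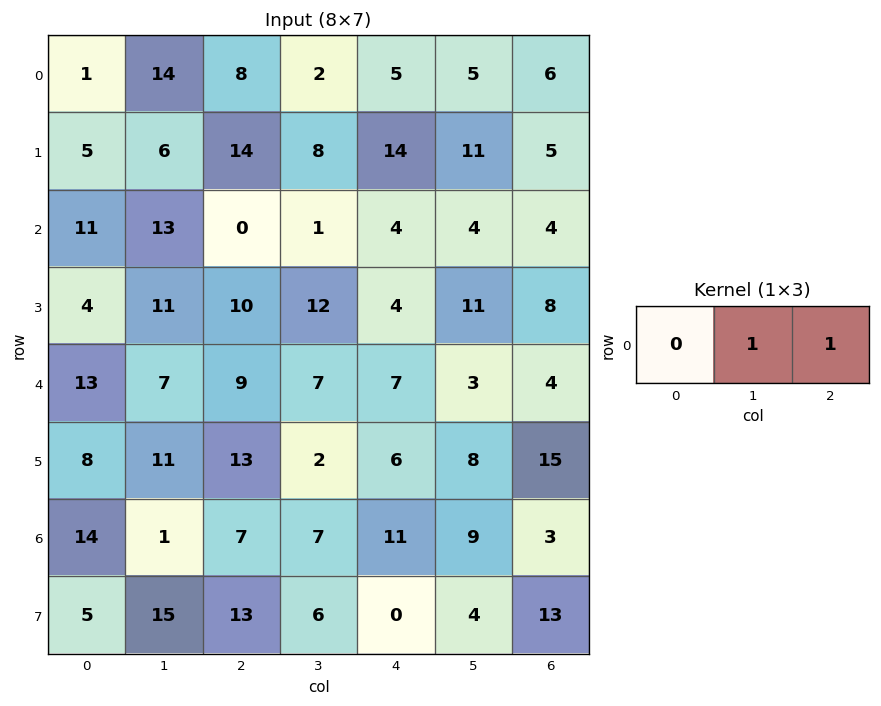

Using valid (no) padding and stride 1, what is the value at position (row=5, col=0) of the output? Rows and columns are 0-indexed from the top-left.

The receptive field on the input at this output position is [8 11 13]. Elementwise product with the kernel and sum: 11·1 + 13·1.

24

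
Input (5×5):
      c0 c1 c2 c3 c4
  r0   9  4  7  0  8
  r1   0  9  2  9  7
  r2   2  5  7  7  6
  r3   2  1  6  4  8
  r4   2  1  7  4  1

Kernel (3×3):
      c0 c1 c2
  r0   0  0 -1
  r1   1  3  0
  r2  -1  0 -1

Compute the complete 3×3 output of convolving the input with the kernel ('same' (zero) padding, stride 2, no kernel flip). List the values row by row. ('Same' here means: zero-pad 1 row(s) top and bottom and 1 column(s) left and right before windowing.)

Output[0,0]: The receptive field on the zero-padded input at this output position is [0 0 0 / 0 9 4 / 0 0 9]. Elementwise product with the kernel and sum: 0·-1 + 0·1 + 9·3 + 0·-1 + 9·-1.
Output[0,1]: The receptive field on the zero-padded input at this output position is [0 0 0 / 4 7 0 / 9 2 9]. Elementwise product with the kernel and sum: 0·-1 + 4·1 + 7·3 + 9·-1 + 9·-1.

18 7 15
-4 12 21
5 18 7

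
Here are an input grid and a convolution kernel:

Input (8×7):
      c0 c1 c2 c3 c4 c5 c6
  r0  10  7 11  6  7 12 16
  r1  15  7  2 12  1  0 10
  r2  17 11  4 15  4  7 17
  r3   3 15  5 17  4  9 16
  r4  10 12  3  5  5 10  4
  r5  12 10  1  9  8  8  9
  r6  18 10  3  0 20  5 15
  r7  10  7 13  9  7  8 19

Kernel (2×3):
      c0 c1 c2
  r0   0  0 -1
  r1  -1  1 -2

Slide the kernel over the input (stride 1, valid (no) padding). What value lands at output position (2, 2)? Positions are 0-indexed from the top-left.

0

The receptive field on the input at this output position is [4 15 4 / 5 17 4]. Elementwise product with the kernel and sum: 4·-1 + 5·-1 + 17·1 + 4·-2.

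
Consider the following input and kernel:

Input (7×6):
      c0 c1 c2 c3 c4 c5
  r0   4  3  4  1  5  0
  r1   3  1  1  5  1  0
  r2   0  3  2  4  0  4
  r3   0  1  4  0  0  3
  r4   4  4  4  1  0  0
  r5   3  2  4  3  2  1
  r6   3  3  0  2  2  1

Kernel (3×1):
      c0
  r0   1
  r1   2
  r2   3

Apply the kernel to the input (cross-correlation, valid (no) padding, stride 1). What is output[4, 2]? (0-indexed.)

The receptive field on the input at this output position is [4 / 4 / 0]. Elementwise product with the kernel and sum: 4·1 + 4·2 + 0·3.

12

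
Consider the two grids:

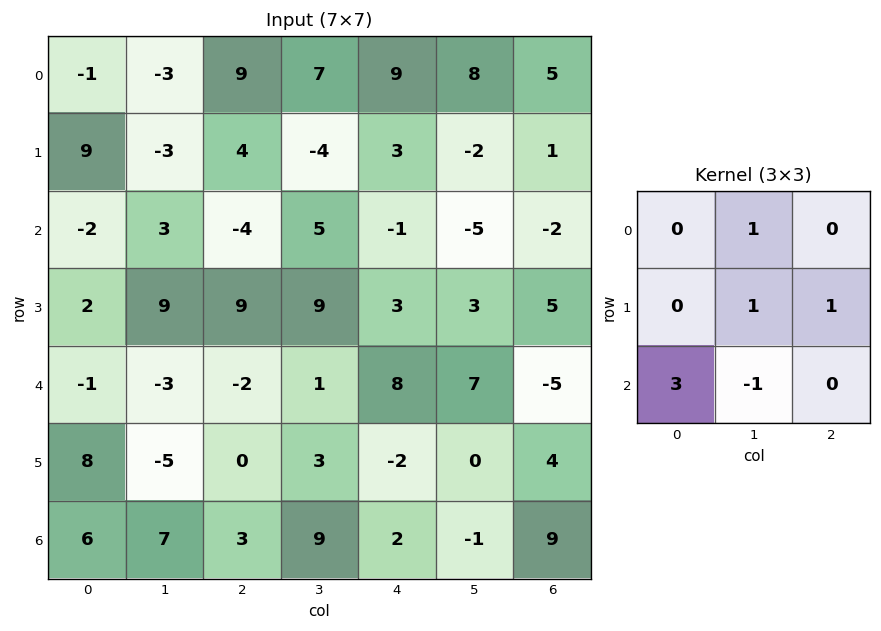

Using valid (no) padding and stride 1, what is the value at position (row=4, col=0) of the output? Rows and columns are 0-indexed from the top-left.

3

The receptive field on the input at this output position is [-1 -3 -2 / 8 -5 0 / 6 7 3]. Elementwise product with the kernel and sum: -3·1 + -5·1 + 0·1 + 6·3 + 7·-1.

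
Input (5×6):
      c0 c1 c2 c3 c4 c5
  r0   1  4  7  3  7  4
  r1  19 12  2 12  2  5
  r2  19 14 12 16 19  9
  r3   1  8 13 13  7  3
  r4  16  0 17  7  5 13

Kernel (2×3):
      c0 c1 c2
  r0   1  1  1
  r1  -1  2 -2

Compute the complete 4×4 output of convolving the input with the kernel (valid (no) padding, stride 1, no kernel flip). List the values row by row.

13 -18 35 -4
18 4 -2 23
34 34 46 39
-28 54 20 0

Output[0,0]: The receptive field on the input at this output position is [1 4 7 / 19 12 2]. Elementwise product with the kernel and sum: 1·1 + 4·1 + 7·1 + 19·-1 + 12·2 + 2·-2.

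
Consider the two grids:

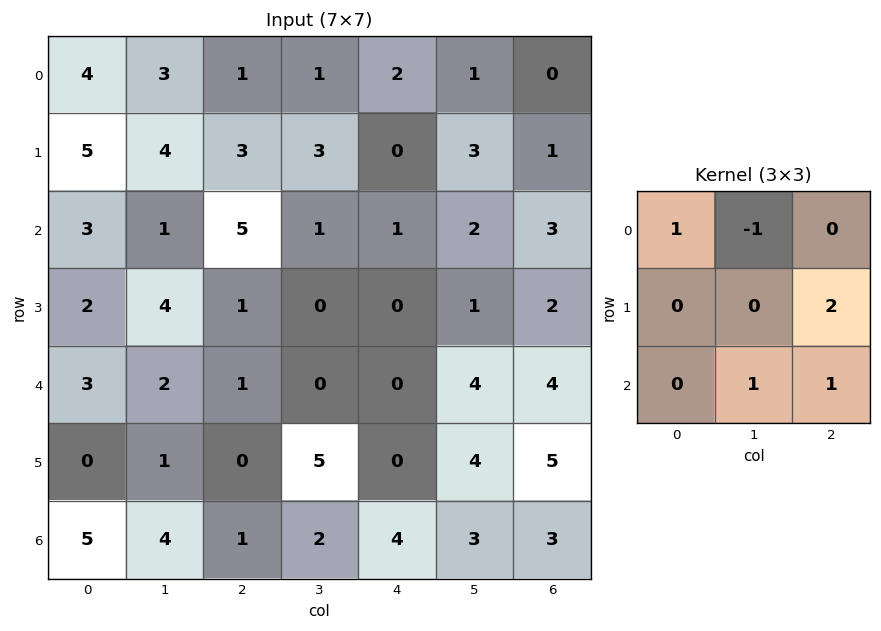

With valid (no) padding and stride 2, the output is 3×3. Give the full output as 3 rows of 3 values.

Output[0,0]: The receptive field on the input at this output position is [4 3 1 / 5 4 3 / 3 1 5]. Elementwise product with the kernel and sum: 4·1 + 3·-1 + 3·2 + 1·1 + 5·1.

13 2 8
7 4 11
6 7 12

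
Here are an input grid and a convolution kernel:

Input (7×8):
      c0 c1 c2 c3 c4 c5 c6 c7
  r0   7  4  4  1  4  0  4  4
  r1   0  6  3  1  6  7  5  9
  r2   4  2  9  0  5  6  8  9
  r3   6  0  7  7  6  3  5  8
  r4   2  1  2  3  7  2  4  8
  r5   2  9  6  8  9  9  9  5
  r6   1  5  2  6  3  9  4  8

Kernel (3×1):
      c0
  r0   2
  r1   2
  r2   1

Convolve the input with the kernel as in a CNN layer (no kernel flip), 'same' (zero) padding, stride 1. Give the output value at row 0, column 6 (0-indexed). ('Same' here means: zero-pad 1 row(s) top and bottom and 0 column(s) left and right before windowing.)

13

The receptive field on the zero-padded input at this output position is [0 / 4 / 5]. Elementwise product with the kernel and sum: 0·2 + 4·2 + 5·1.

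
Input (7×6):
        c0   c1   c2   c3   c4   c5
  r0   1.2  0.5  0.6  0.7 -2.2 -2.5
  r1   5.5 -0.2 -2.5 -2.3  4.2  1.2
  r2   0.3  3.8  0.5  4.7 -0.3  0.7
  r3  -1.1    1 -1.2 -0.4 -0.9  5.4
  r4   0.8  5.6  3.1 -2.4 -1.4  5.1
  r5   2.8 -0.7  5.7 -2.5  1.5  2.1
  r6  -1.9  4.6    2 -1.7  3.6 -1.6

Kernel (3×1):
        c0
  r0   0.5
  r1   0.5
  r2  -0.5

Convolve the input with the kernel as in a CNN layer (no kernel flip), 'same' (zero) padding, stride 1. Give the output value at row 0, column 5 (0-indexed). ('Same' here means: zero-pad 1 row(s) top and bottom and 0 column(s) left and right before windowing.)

The receptive field on the zero-padded input at this output position is [0 / -2.5 / 1.2]. Elementwise product with the kernel and sum: 0·0.5 + -2.5·0.5 + 1.2·-0.5.

-1.85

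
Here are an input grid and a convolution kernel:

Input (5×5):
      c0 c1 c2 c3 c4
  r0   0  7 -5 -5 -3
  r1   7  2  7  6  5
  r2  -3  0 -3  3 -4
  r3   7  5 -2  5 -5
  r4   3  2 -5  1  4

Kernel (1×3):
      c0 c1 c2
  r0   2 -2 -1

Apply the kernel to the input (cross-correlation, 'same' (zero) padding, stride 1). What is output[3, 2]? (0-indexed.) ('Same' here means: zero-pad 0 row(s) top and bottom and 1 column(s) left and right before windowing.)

9

The receptive field on the zero-padded input at this output position is [5 -2 5]. Elementwise product with the kernel and sum: 5·2 + -2·-2 + 5·-1.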